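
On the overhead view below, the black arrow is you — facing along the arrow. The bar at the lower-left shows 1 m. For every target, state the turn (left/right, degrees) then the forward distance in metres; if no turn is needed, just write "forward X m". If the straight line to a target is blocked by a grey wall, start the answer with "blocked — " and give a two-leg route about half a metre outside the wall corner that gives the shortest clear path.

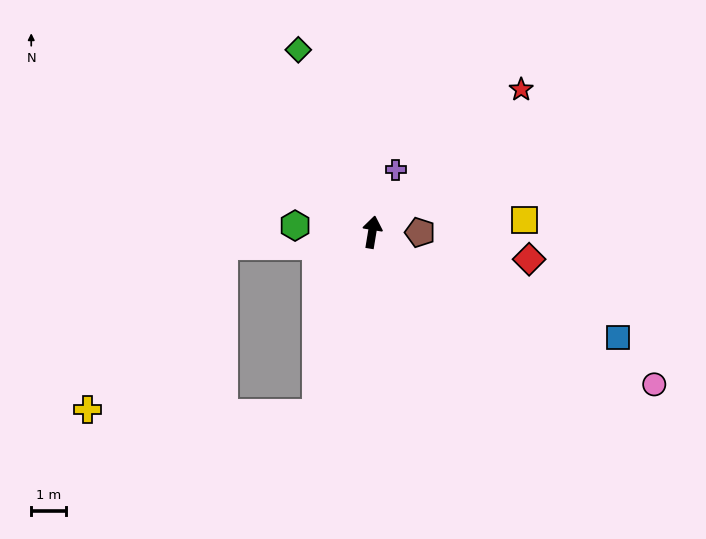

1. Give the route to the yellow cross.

blocked — turn left 172°, forward 5.5 m, then turn right 74°, forward 6.6 m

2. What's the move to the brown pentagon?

turn right 81°, forward 1.4 m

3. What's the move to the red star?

turn right 37°, forward 5.9 m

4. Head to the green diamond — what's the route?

turn left 31°, forward 5.7 m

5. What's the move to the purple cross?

turn right 11°, forward 1.9 m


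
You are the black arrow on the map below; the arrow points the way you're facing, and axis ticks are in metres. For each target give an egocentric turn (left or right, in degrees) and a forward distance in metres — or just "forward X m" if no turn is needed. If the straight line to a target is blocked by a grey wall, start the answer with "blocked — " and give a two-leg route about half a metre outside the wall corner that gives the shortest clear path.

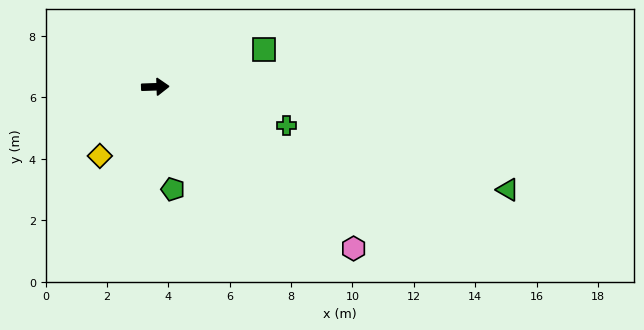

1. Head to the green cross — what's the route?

turn right 18°, forward 4.5 m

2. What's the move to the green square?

turn left 17°, forward 3.7 m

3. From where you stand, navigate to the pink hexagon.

turn right 41°, forward 8.3 m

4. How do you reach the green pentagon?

turn right 82°, forward 3.4 m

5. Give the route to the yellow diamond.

turn right 131°, forward 2.9 m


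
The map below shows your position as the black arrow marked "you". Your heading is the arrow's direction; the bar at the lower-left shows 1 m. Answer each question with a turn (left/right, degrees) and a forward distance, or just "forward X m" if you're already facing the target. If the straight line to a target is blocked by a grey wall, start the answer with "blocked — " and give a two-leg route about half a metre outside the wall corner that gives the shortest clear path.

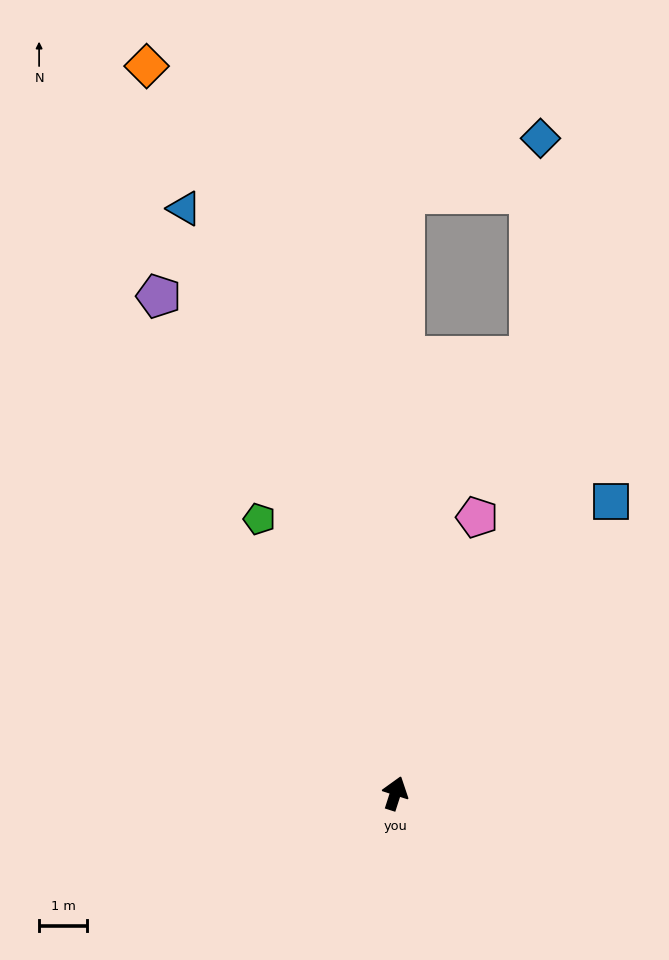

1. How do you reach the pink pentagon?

forward 6.0 m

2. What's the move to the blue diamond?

blocked — turn left 17°, forward 12.5 m, then turn right 67°, forward 3.1 m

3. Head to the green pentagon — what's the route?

turn left 44°, forward 6.4 m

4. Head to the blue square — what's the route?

turn right 19°, forward 7.6 m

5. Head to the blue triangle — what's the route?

turn left 38°, forward 13.0 m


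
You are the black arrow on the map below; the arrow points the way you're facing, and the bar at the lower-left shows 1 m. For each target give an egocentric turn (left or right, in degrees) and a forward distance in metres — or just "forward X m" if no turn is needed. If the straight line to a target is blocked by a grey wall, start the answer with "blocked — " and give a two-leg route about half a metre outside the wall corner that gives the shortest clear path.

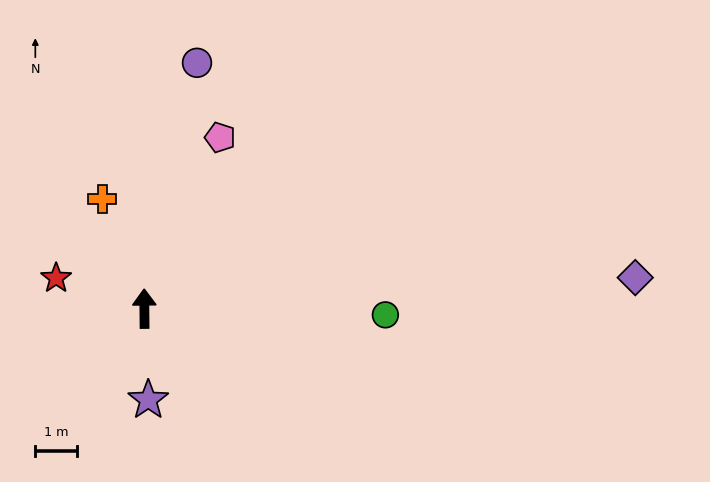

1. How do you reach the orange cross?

turn left 20°, forward 2.8 m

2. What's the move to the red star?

turn left 70°, forward 2.2 m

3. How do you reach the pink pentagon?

turn right 24°, forward 4.5 m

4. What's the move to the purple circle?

turn right 13°, forward 6.0 m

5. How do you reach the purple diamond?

turn right 87°, forward 11.8 m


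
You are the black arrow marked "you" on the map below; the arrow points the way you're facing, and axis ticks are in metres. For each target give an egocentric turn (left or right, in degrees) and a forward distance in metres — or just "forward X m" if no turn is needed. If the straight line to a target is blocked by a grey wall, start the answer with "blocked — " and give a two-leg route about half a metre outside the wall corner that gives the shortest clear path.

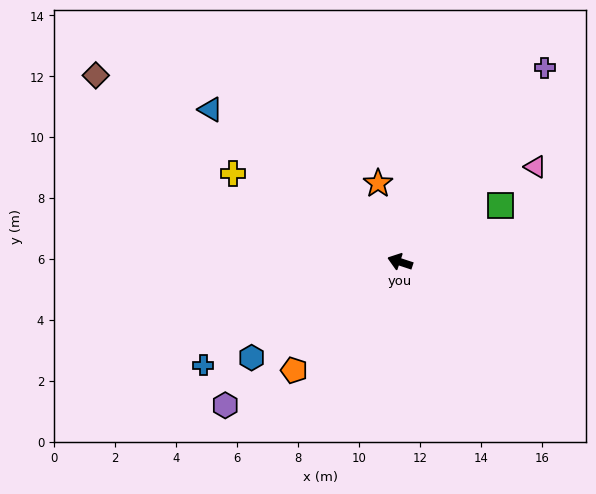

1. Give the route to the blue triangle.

turn right 20°, forward 8.0 m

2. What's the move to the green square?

turn right 132°, forward 3.8 m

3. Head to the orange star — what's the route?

turn right 56°, forward 2.7 m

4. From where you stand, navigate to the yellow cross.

turn right 10°, forward 6.2 m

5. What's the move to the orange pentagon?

turn left 64°, forward 5.0 m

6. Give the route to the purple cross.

turn right 108°, forward 7.9 m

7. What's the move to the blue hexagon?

turn left 51°, forward 5.8 m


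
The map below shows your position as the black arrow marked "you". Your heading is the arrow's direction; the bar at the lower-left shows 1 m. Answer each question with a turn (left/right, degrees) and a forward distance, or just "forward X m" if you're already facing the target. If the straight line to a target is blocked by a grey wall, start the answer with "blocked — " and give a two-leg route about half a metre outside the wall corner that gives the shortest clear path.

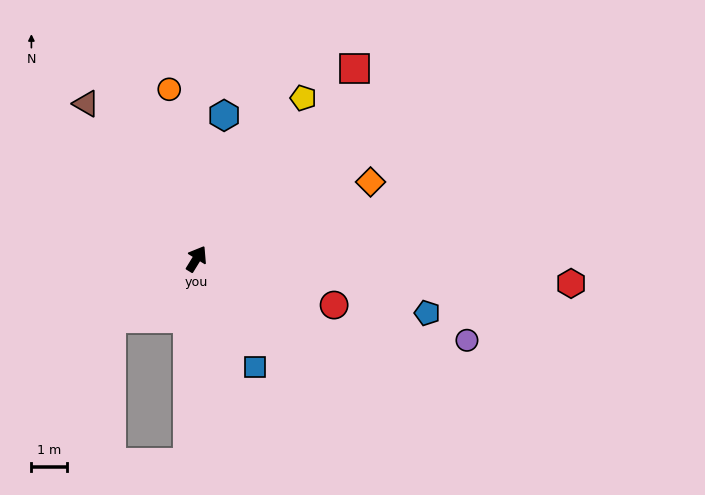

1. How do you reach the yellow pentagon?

forward 5.4 m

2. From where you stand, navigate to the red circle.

turn right 77°, forward 4.1 m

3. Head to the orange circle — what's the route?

turn left 41°, forward 4.8 m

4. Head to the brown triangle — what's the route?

turn left 67°, forward 5.4 m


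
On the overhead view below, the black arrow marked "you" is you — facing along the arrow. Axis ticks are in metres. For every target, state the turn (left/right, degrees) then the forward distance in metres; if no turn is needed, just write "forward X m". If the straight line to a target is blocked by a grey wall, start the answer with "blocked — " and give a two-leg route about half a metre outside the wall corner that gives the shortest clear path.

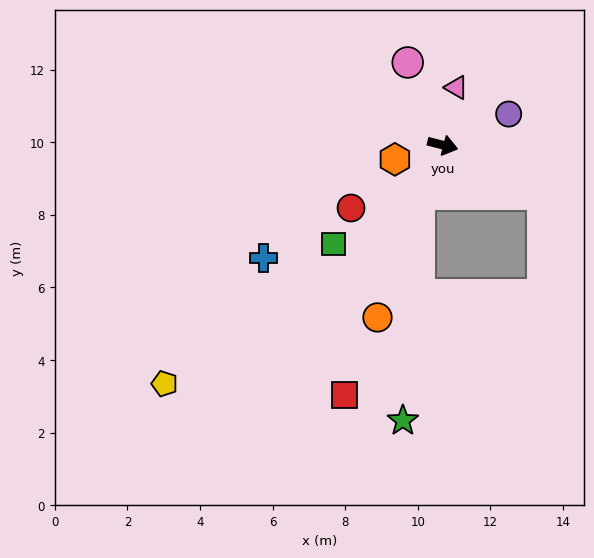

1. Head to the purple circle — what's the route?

turn left 40°, forward 2.0 m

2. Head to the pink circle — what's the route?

turn left 128°, forward 2.5 m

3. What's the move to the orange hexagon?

turn right 149°, forward 1.4 m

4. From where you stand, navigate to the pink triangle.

turn left 91°, forward 1.6 m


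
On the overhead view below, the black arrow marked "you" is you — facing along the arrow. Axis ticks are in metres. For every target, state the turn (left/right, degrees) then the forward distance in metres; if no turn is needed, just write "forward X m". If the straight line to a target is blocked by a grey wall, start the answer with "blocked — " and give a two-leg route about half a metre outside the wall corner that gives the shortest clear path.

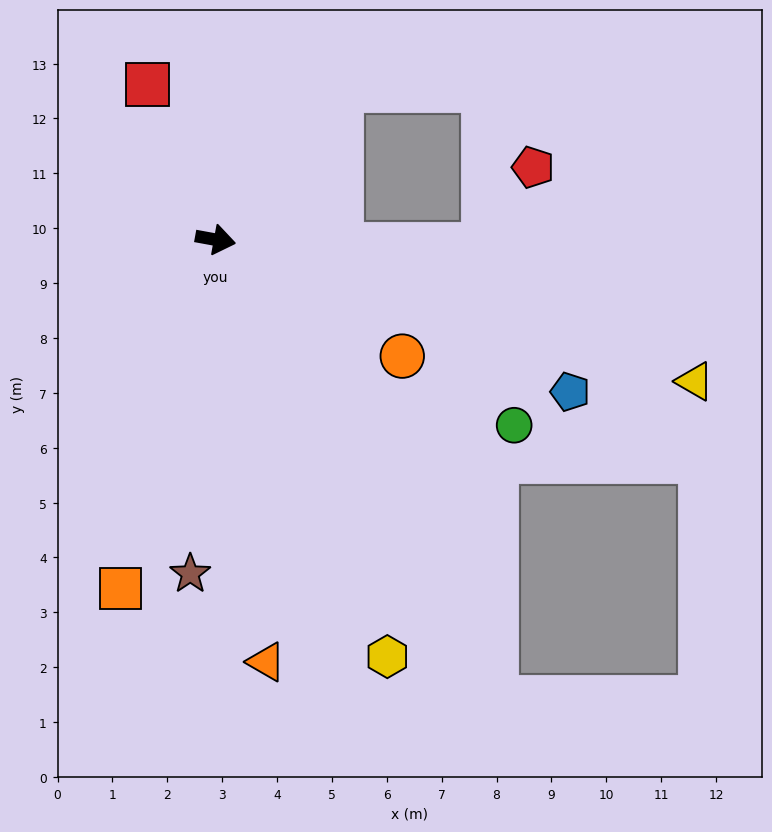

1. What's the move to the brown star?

turn right 84°, forward 6.1 m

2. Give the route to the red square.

turn left 124°, forward 3.1 m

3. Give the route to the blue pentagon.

turn right 13°, forward 7.0 m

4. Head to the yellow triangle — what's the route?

turn right 6°, forward 9.1 m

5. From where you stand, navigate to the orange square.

turn right 95°, forward 6.6 m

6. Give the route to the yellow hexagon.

turn right 57°, forward 8.2 m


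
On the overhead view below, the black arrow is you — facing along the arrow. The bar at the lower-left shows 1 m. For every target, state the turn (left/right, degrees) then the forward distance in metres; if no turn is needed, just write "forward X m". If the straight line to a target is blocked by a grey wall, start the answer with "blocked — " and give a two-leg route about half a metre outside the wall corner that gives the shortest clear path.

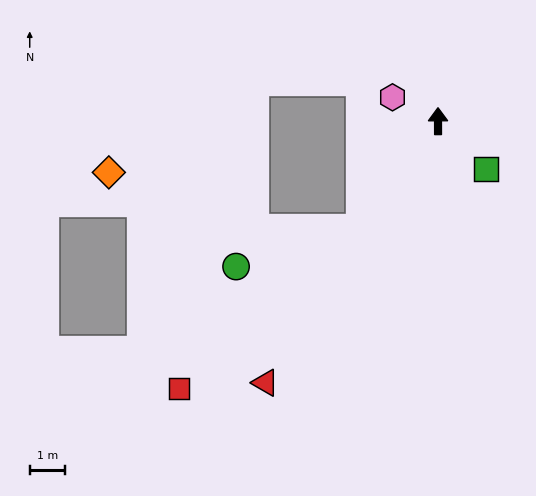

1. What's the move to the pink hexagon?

turn left 62°, forward 1.5 m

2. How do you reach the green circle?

blocked — turn left 144°, forward 3.8 m, then turn right 37°, forward 3.8 m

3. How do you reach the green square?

turn right 135°, forward 2.0 m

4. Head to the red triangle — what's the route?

turn left 146°, forward 9.0 m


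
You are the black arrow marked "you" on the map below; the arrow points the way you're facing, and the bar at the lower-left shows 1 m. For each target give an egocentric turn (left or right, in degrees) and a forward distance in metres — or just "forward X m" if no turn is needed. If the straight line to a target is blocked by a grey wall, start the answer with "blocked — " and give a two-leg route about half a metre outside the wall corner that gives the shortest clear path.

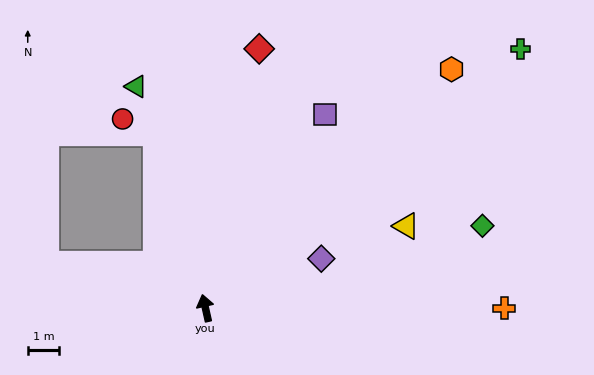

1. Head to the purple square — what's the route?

turn right 44°, forward 7.3 m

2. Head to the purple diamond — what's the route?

turn right 80°, forward 4.0 m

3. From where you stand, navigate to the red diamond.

turn right 24°, forward 8.5 m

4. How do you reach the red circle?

blocked — turn left 3°, forward 5.8 m, then turn left 52°, forward 1.2 m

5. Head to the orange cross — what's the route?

turn right 103°, forward 9.6 m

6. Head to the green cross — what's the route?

turn right 63°, forward 13.1 m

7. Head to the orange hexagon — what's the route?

turn right 59°, forward 11.0 m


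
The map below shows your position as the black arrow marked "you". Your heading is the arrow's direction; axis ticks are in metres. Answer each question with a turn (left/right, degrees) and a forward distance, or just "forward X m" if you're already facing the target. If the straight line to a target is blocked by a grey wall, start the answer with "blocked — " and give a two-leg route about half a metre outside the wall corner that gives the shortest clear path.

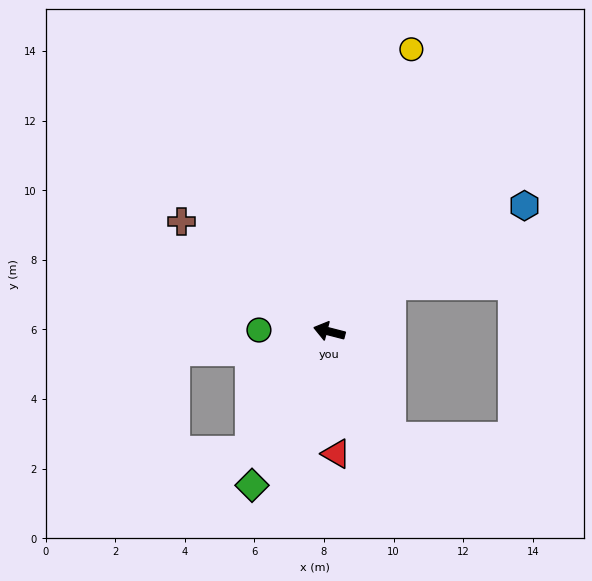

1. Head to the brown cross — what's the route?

turn right 22°, forward 5.3 m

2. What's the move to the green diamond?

turn left 78°, forward 4.9 m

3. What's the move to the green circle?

turn left 13°, forward 2.0 m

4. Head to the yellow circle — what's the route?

turn right 92°, forward 8.4 m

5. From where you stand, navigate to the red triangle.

turn left 108°, forward 3.5 m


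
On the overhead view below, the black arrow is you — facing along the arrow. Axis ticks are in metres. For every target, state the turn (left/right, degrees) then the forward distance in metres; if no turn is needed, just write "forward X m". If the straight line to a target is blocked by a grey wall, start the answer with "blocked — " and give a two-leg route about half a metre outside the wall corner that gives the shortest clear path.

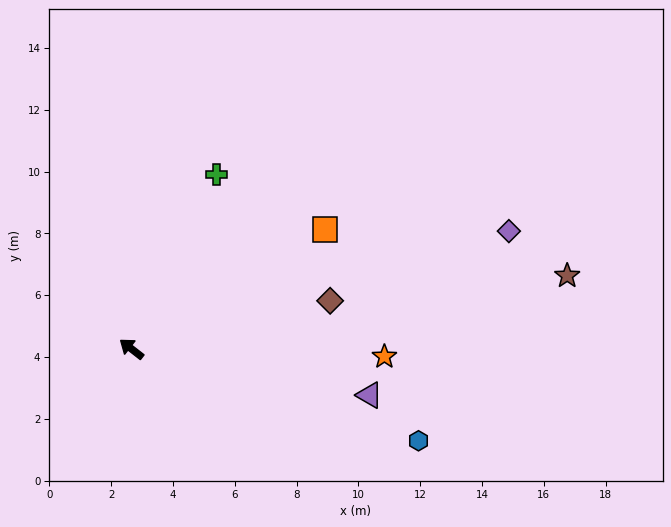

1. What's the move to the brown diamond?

turn right 128°, forward 6.6 m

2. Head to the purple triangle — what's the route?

turn right 153°, forward 7.8 m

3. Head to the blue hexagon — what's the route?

turn right 160°, forward 9.8 m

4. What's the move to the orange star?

turn right 144°, forward 8.2 m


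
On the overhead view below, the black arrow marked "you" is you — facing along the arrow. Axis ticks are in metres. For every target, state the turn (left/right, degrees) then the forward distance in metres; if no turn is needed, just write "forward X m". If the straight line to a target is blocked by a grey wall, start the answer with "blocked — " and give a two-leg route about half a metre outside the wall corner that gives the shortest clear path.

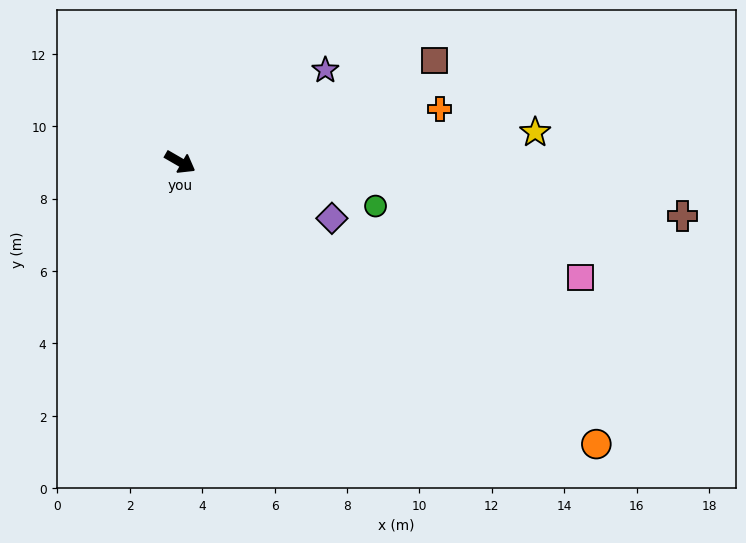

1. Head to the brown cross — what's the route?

turn left 24°, forward 14.0 m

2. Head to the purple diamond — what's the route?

turn left 10°, forward 4.5 m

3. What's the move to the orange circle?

turn right 4°, forward 13.9 m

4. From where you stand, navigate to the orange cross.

turn left 42°, forward 7.3 m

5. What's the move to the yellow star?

turn left 35°, forward 9.8 m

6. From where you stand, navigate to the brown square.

turn left 52°, forward 7.6 m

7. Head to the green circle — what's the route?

turn left 17°, forward 5.5 m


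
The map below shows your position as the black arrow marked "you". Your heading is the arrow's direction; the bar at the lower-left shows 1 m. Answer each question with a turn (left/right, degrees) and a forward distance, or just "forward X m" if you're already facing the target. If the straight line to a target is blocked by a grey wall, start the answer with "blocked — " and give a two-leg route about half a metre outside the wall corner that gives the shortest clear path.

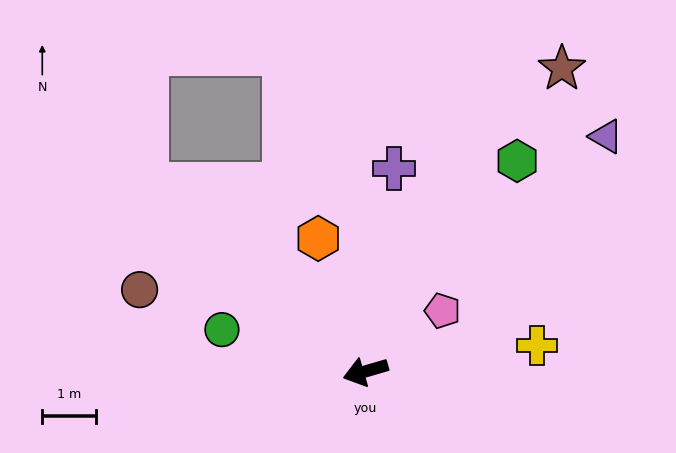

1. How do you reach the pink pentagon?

turn right 158°, forward 1.8 m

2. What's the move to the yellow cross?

turn left 172°, forward 3.2 m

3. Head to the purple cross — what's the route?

turn right 114°, forward 3.8 m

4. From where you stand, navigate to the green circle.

turn right 32°, forward 2.8 m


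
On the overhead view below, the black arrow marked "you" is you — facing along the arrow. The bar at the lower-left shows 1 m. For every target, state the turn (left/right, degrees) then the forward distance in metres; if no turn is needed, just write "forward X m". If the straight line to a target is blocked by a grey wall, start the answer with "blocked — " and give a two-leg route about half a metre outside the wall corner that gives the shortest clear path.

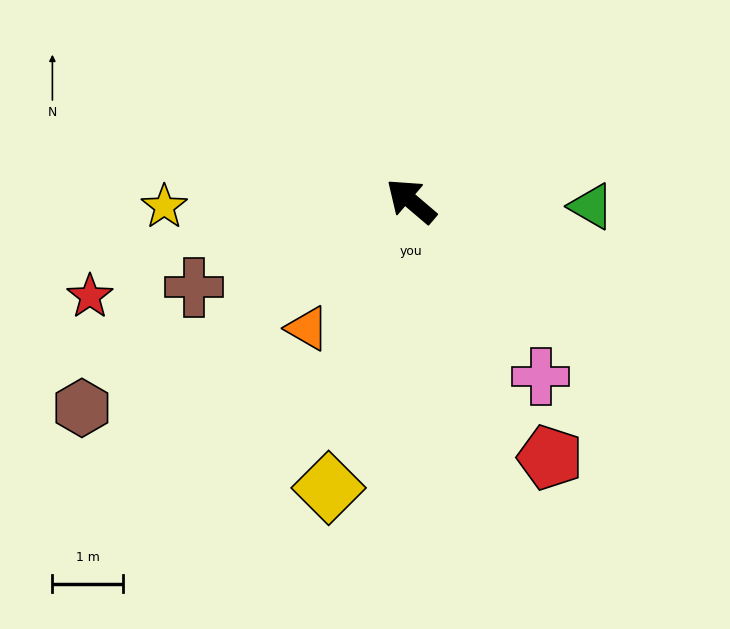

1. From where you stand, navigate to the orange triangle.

turn left 91°, forward 2.3 m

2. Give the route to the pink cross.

turn left 167°, forward 3.1 m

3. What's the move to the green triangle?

turn right 141°, forward 2.5 m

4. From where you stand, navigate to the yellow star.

turn left 42°, forward 3.5 m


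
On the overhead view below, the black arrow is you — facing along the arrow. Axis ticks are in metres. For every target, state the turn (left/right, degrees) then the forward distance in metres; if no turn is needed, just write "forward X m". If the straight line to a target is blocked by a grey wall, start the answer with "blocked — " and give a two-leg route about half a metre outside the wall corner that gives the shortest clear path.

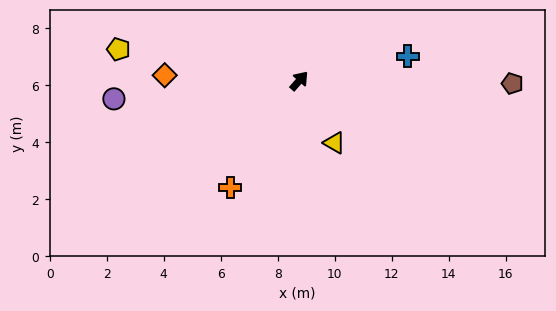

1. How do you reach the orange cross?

turn right 172°, forward 4.5 m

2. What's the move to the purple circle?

turn left 137°, forward 6.5 m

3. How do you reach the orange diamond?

turn left 129°, forward 4.7 m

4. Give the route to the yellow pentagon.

turn left 121°, forward 6.4 m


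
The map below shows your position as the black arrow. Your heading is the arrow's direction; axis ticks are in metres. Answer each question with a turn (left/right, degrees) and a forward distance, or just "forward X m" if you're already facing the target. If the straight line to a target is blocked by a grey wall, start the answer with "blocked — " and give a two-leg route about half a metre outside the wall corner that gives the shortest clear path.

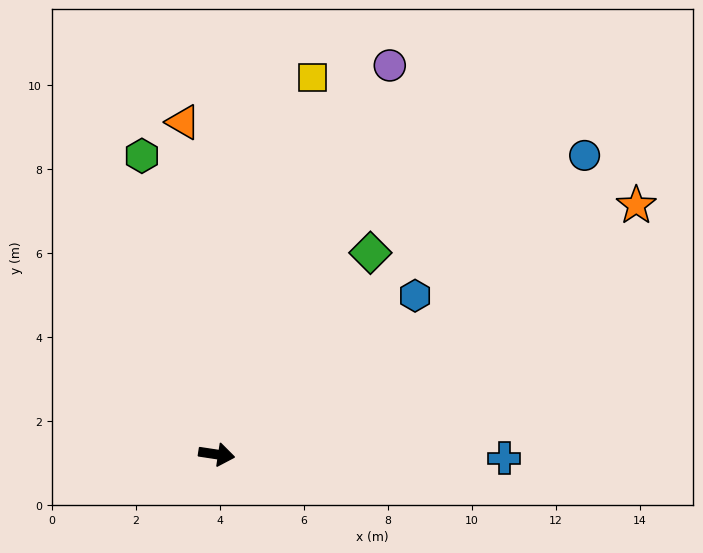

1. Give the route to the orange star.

turn left 39°, forward 11.6 m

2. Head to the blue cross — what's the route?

turn left 8°, forward 6.8 m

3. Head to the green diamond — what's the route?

turn left 61°, forward 6.0 m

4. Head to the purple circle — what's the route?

turn left 75°, forward 10.1 m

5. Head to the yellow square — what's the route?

turn left 84°, forward 9.2 m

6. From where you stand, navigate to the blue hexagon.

turn left 47°, forward 6.0 m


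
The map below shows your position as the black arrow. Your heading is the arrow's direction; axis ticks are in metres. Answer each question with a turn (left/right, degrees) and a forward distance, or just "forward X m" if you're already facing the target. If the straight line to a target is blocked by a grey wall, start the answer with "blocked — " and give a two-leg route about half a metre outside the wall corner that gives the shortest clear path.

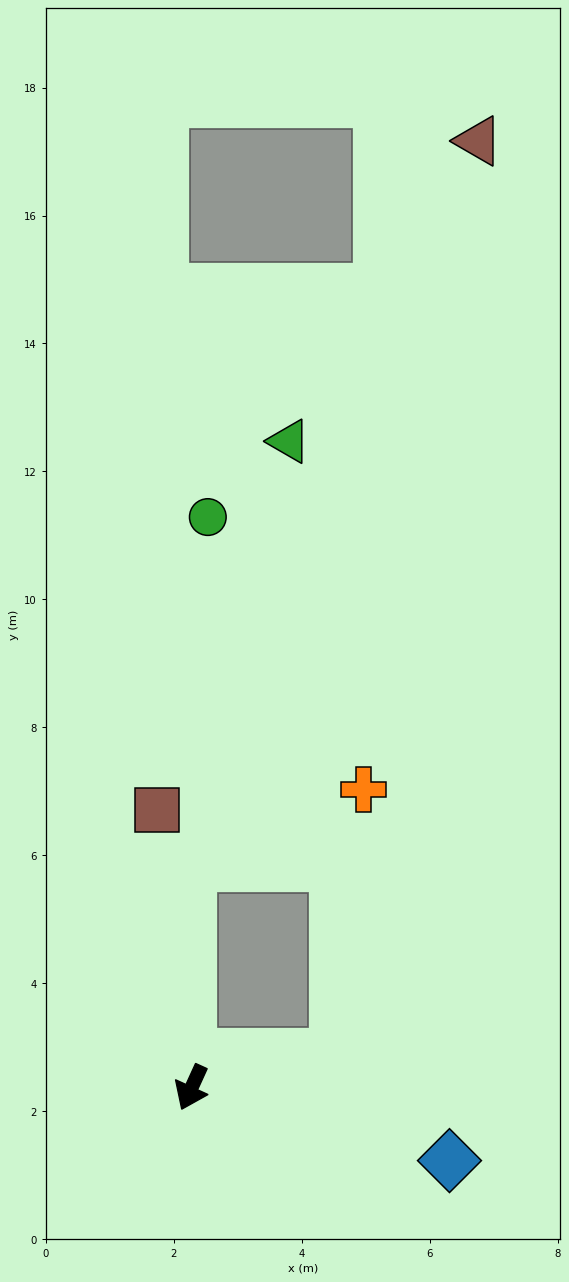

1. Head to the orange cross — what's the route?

blocked — turn right 155°, forward 3.5 m, then turn right 67°, forward 3.0 m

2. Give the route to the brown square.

turn right 148°, forward 4.4 m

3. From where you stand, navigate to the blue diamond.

turn left 99°, forward 4.2 m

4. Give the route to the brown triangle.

blocked — turn right 155°, forward 3.5 m, then turn right 22°, forward 12.2 m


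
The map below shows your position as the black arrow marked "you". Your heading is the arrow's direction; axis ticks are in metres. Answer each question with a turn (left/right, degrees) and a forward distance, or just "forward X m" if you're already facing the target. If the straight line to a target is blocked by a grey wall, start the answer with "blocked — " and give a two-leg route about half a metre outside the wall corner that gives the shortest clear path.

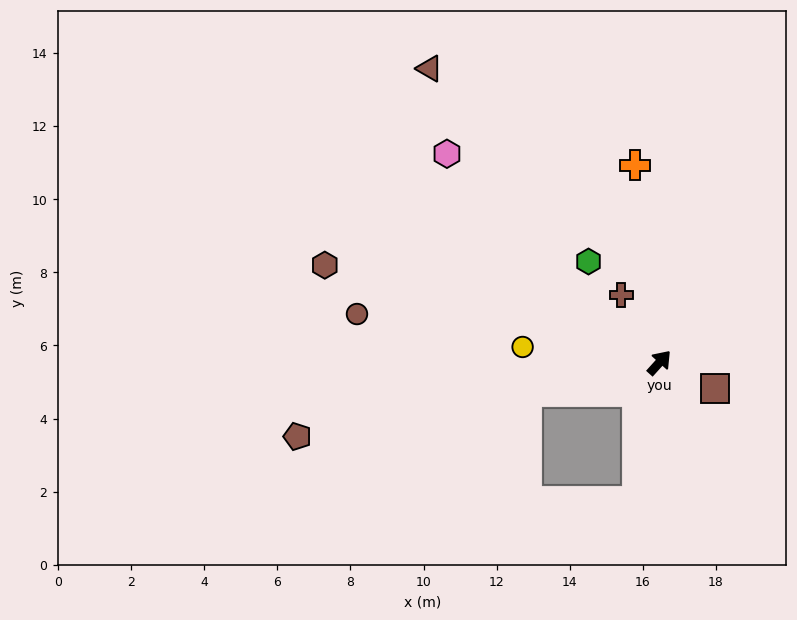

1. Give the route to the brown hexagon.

turn left 116°, forward 9.5 m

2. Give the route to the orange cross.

turn left 49°, forward 5.4 m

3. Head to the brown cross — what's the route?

turn left 71°, forward 2.1 m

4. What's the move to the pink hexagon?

turn left 88°, forward 8.2 m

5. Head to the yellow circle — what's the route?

turn left 126°, forward 3.8 m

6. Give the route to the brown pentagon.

turn left 144°, forward 10.1 m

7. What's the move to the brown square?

turn right 73°, forward 1.7 m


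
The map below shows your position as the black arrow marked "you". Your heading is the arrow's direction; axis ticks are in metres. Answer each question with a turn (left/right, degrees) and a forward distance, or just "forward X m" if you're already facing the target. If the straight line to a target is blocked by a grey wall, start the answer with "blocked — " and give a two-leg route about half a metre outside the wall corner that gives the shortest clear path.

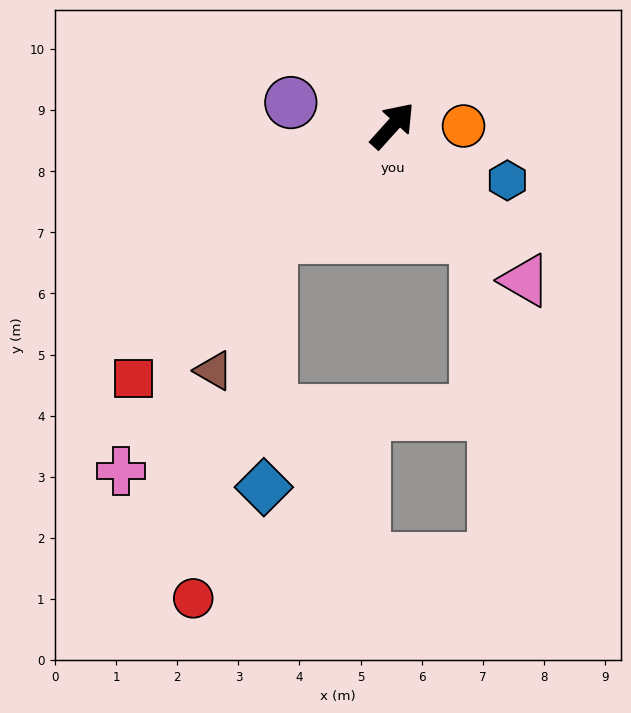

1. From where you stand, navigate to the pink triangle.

turn right 97°, forward 3.3 m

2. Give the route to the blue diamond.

blocked — turn left 175°, forward 2.7 m, then turn left 45°, forward 4.1 m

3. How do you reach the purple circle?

turn left 119°, forward 1.7 m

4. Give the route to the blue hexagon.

turn right 73°, forward 2.1 m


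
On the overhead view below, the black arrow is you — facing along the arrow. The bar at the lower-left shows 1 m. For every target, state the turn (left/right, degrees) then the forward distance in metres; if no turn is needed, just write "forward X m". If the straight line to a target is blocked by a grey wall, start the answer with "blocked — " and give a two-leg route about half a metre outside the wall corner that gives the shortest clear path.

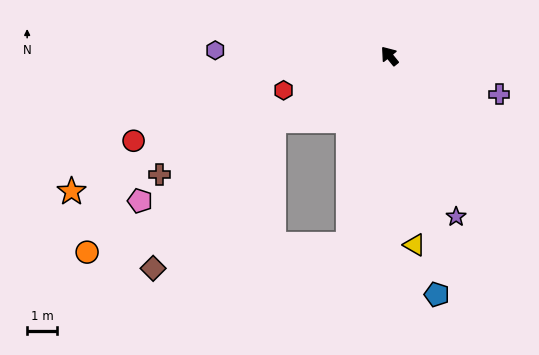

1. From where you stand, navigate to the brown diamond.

blocked — turn left 80°, forward 4.5 m, then turn left 22°, forward 6.4 m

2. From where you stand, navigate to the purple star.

turn left 163°, forward 5.9 m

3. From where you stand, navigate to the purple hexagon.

turn left 49°, forward 5.9 m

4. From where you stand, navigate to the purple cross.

turn right 148°, forward 3.9 m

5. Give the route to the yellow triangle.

turn left 148°, forward 6.4 m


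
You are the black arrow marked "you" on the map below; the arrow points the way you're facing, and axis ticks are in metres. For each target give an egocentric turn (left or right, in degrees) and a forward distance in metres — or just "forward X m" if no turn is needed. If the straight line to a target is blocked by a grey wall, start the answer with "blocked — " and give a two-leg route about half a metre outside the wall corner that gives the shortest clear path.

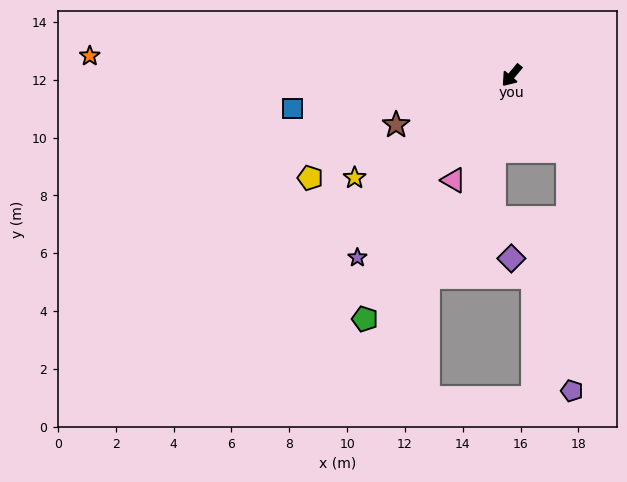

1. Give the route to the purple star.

forward 8.3 m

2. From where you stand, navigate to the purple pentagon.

blocked — turn left 77°, forward 3.2 m, then turn right 36°, forward 8.3 m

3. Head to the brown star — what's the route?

turn right 27°, forward 4.3 m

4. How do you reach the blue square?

turn right 42°, forward 7.7 m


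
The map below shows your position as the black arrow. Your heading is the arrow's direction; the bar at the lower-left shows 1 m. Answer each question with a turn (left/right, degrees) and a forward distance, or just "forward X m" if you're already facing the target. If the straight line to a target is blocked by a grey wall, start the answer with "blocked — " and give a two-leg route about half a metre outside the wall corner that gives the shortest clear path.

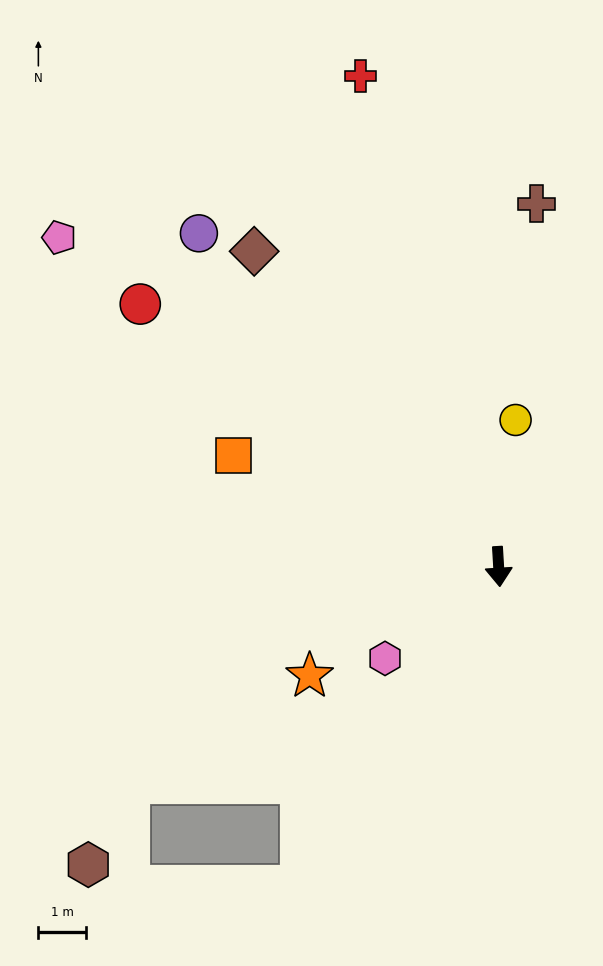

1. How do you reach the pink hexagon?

turn right 54°, forward 3.0 m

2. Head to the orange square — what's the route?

turn right 116°, forward 6.0 m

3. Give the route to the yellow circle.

turn left 170°, forward 3.1 m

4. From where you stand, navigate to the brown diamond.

turn right 146°, forward 8.3 m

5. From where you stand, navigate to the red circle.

turn right 130°, forward 9.2 m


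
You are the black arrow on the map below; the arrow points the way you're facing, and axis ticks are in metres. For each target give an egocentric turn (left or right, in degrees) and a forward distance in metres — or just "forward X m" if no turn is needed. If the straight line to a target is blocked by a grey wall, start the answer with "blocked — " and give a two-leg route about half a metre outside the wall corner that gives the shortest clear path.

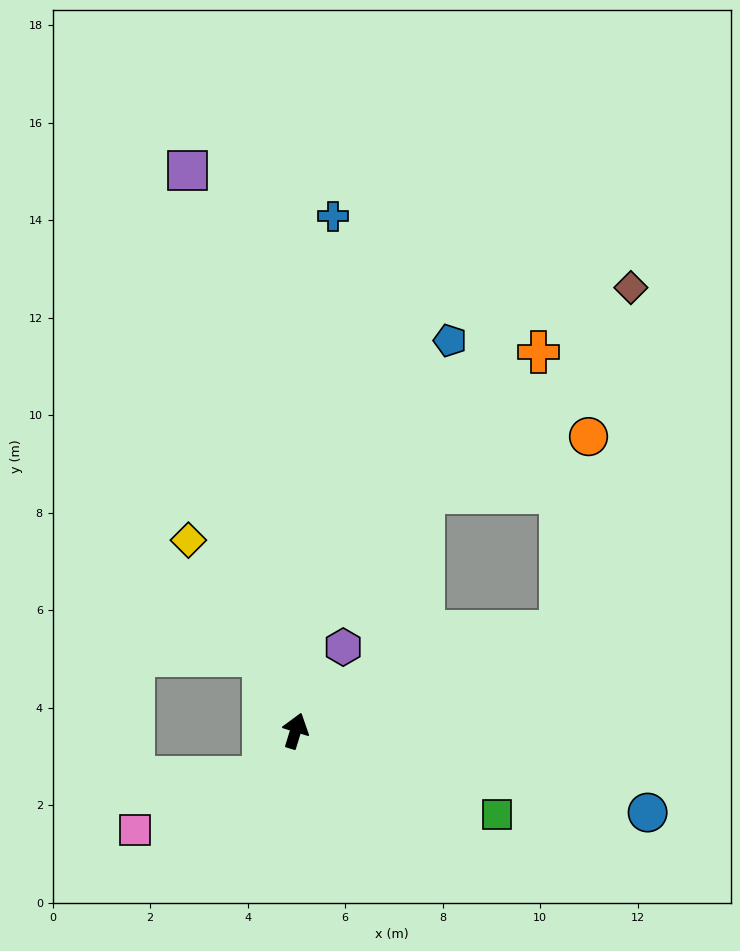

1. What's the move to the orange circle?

blocked — turn right 52°, forward 5.8 m, then turn left 61°, forward 4.0 m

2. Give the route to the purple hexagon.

turn right 12°, forward 2.0 m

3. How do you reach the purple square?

turn left 28°, forward 11.7 m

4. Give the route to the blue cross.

turn left 13°, forward 10.6 m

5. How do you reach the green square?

turn right 95°, forward 4.5 m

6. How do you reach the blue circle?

turn right 86°, forward 7.4 m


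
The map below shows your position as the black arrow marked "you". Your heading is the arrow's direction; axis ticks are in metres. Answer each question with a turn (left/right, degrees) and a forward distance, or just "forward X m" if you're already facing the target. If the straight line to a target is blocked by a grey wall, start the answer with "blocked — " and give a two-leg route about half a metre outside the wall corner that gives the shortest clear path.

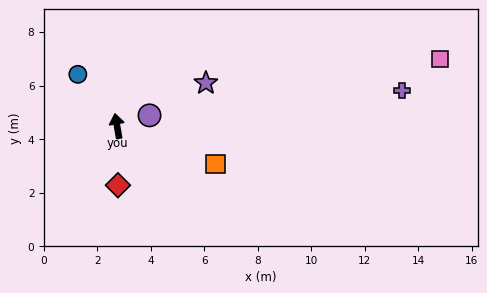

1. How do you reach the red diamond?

turn left 171°, forward 2.2 m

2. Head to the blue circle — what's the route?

turn left 27°, forward 2.4 m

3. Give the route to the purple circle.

turn right 82°, forward 1.3 m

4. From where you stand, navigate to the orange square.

turn right 121°, forward 4.0 m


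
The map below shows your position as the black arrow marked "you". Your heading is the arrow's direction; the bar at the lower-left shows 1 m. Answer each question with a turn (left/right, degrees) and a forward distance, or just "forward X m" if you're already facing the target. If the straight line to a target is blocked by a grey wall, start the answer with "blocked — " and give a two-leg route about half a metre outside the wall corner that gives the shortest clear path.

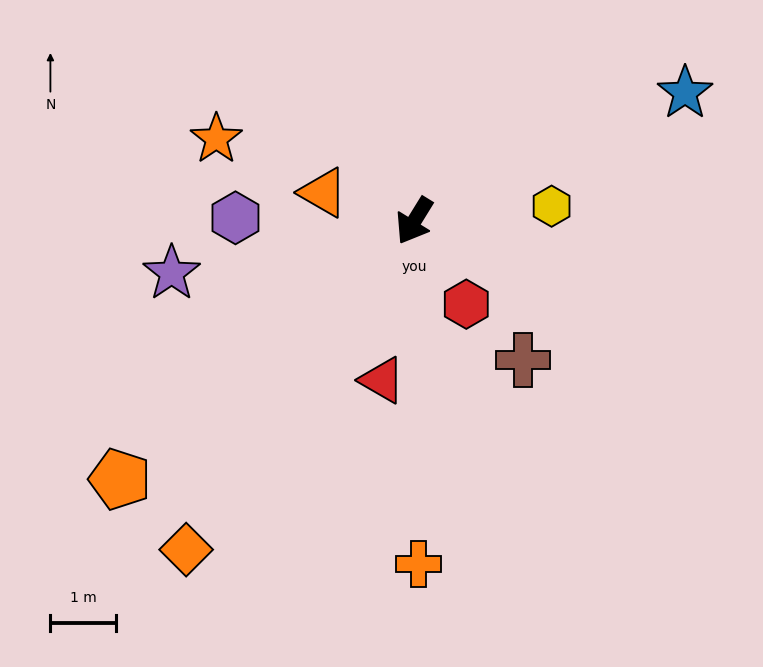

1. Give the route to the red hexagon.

turn left 64°, forward 1.5 m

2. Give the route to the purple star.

turn right 46°, forward 3.8 m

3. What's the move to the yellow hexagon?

turn left 128°, forward 2.1 m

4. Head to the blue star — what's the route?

turn left 147°, forward 4.6 m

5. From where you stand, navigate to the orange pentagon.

turn right 17°, forward 6.0 m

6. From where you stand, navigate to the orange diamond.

turn right 3°, forward 6.1 m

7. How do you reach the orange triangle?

turn right 76°, forward 1.5 m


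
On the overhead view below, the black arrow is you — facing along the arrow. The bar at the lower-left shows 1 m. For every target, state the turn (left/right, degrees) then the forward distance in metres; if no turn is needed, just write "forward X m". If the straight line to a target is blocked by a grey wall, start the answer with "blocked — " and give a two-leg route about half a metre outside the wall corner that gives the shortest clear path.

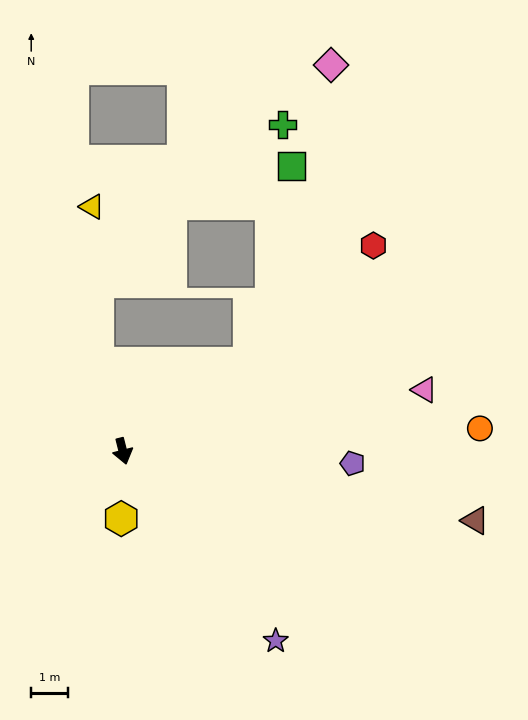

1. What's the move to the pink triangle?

turn left 87°, forward 8.3 m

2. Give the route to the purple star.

turn left 25°, forward 6.6 m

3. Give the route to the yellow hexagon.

turn right 16°, forward 1.8 m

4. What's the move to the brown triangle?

turn left 65°, forward 9.7 m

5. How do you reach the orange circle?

turn left 79°, forward 9.6 m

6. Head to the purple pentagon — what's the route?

turn left 73°, forward 6.2 m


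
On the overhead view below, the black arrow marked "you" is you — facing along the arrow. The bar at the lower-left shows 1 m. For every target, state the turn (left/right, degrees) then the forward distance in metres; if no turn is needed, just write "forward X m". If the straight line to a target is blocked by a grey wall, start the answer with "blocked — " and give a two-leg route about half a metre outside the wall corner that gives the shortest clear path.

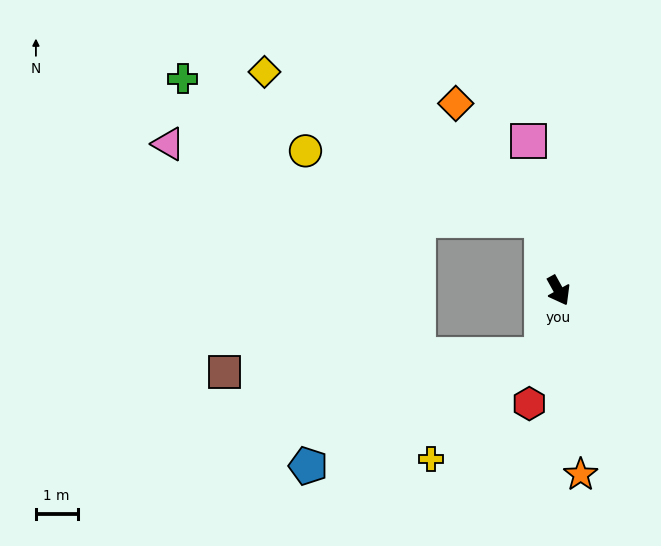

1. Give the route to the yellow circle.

blocked — turn left 165°, forward 1.7 m, then turn left 60°, forward 5.9 m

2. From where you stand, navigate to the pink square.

turn left 162°, forward 3.7 m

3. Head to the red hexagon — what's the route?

turn right 44°, forward 2.8 m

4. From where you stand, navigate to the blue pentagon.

blocked — turn right 44°, forward 1.6 m, then turn right 49°, forward 6.2 m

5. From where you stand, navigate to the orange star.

turn right 22°, forward 4.4 m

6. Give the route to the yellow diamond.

blocked — turn left 165°, forward 1.7 m, then turn left 48°, forward 7.5 m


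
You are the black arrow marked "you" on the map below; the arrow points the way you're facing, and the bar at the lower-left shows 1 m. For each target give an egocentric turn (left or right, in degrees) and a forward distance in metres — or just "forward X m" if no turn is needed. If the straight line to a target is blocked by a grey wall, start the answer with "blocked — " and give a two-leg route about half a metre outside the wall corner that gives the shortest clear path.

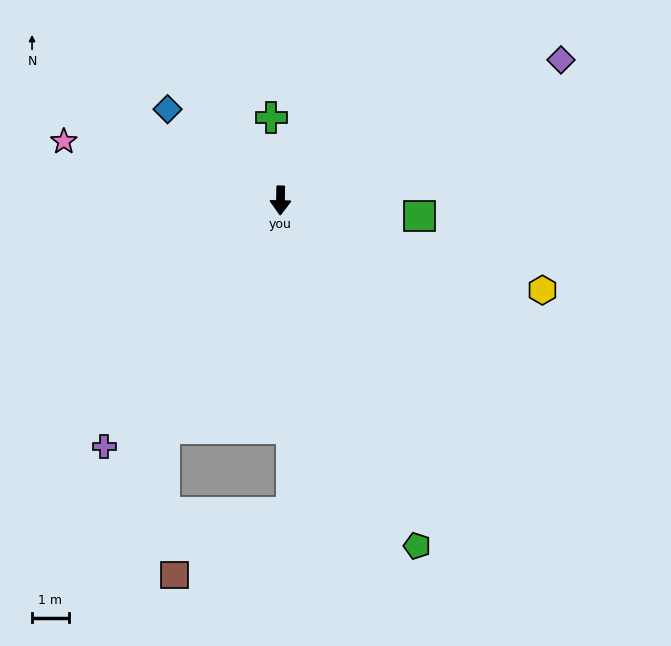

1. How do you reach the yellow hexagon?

turn left 72°, forward 7.5 m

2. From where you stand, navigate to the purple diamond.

turn left 118°, forward 8.6 m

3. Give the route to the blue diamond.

turn right 128°, forward 4.0 m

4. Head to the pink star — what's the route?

turn right 104°, forward 6.1 m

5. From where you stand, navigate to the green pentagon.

turn left 23°, forward 10.1 m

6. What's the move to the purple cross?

turn right 35°, forward 8.2 m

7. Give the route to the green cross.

turn right 172°, forward 2.3 m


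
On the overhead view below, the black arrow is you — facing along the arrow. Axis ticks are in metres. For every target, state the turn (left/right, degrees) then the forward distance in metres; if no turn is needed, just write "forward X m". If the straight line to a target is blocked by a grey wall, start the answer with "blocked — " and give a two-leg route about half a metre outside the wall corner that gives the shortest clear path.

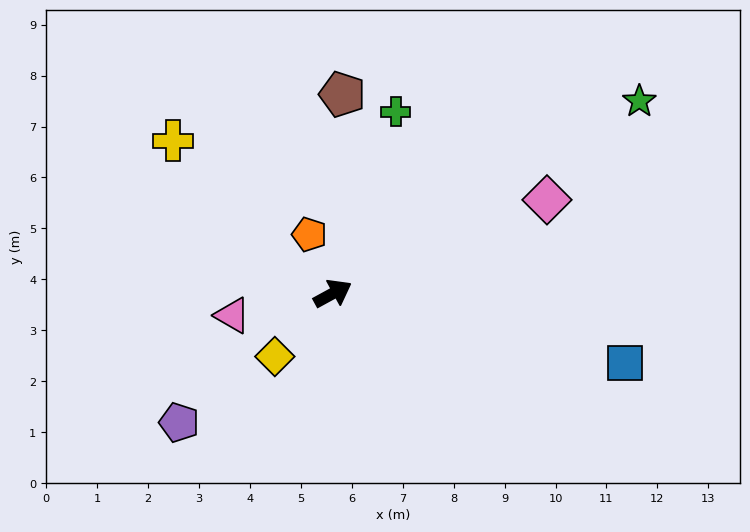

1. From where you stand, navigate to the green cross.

turn left 42°, forward 3.8 m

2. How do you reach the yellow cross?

turn left 108°, forward 4.3 m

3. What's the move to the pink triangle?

turn left 164°, forward 2.0 m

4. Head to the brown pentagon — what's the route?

turn left 59°, forward 3.9 m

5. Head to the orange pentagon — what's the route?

turn left 83°, forward 1.2 m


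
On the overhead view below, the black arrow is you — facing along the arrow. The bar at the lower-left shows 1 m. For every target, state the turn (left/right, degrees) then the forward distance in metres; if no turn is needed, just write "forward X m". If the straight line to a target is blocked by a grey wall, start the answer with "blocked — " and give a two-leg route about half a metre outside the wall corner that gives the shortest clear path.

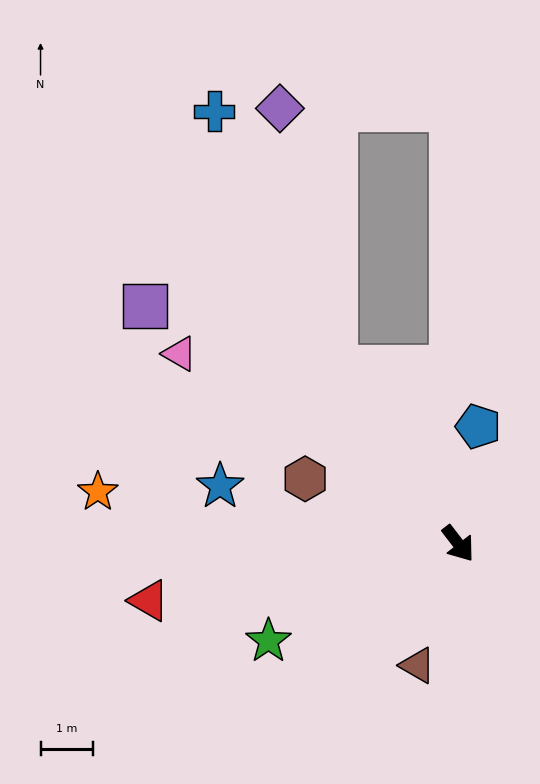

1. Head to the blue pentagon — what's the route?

turn left 133°, forward 2.3 m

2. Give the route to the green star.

turn right 101°, forward 4.0 m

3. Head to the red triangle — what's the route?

turn right 117°, forward 6.0 m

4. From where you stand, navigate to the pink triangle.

turn right 162°, forward 6.4 m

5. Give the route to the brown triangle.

turn right 56°, forward 2.4 m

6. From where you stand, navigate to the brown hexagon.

turn right 151°, forward 3.2 m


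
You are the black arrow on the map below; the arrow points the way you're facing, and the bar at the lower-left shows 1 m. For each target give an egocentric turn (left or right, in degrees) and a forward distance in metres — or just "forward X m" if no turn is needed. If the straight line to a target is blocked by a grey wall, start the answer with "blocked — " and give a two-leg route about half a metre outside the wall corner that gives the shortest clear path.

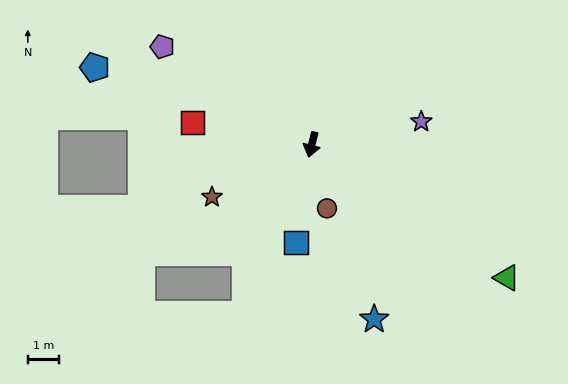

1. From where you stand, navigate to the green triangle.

turn left 70°, forward 7.5 m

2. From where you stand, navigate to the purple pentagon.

turn right 109°, forward 5.7 m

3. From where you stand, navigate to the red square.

turn right 86°, forward 3.8 m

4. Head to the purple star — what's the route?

turn left 116°, forward 3.5 m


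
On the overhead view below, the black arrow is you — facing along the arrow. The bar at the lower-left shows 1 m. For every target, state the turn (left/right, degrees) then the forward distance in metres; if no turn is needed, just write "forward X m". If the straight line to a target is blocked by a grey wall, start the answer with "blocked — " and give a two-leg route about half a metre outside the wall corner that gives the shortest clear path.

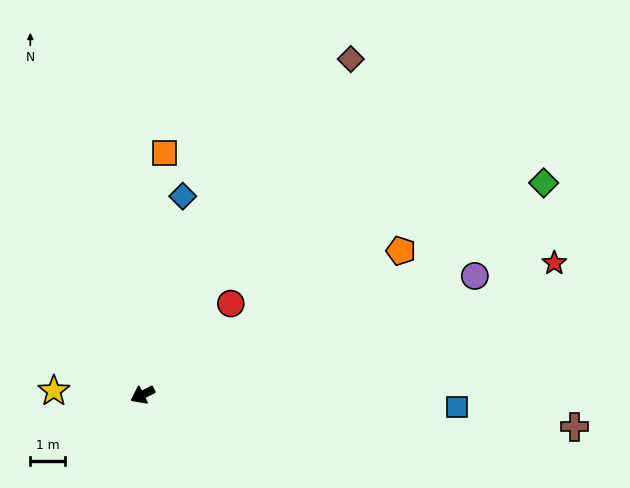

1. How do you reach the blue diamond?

turn right 128°, forward 5.9 m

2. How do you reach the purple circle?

turn left 173°, forward 10.3 m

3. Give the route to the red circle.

turn right 161°, forward 3.7 m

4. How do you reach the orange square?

turn right 122°, forward 7.1 m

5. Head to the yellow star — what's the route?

turn right 29°, forward 2.6 m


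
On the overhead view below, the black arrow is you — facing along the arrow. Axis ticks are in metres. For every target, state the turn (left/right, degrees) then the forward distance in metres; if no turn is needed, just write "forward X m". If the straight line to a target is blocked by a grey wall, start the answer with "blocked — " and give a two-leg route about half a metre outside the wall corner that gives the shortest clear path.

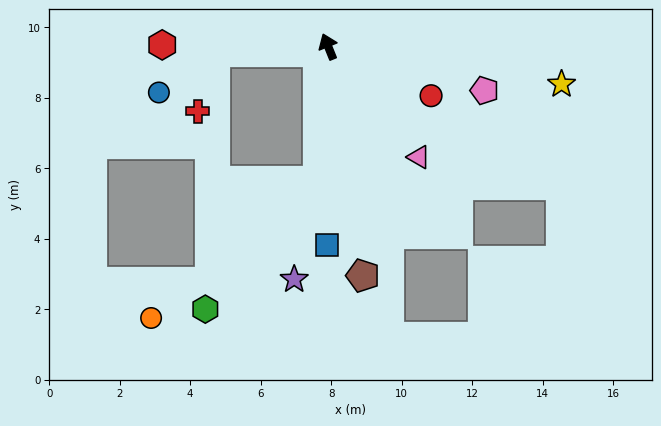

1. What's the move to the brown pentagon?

turn left 167°, forward 6.6 m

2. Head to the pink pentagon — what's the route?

turn right 128°, forward 4.6 m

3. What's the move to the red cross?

blocked — turn left 71°, forward 3.2 m, then turn left 71°, forward 1.8 m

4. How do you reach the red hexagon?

turn left 67°, forward 4.7 m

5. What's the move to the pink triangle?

turn right 163°, forward 4.1 m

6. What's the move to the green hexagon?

blocked — turn left 154°, forward 3.8 m, then turn right 37°, forward 4.8 m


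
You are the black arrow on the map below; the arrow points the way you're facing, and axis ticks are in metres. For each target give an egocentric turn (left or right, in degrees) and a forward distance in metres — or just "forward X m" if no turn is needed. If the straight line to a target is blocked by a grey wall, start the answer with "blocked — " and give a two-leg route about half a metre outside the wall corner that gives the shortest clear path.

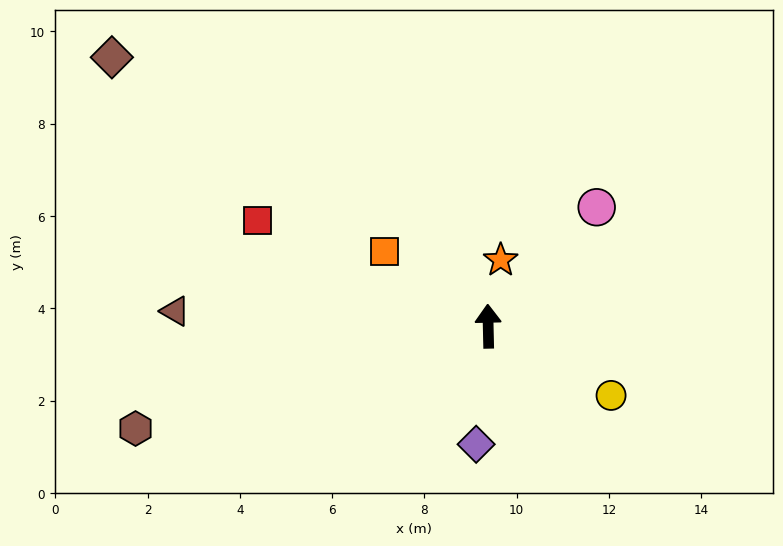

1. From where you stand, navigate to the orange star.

turn right 12°, forward 1.5 m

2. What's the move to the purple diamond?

turn left 173°, forward 2.6 m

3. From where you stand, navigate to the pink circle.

turn right 44°, forward 3.5 m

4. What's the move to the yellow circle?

turn right 121°, forward 3.1 m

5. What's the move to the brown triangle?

turn left 86°, forward 6.8 m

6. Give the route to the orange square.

turn left 53°, forward 2.8 m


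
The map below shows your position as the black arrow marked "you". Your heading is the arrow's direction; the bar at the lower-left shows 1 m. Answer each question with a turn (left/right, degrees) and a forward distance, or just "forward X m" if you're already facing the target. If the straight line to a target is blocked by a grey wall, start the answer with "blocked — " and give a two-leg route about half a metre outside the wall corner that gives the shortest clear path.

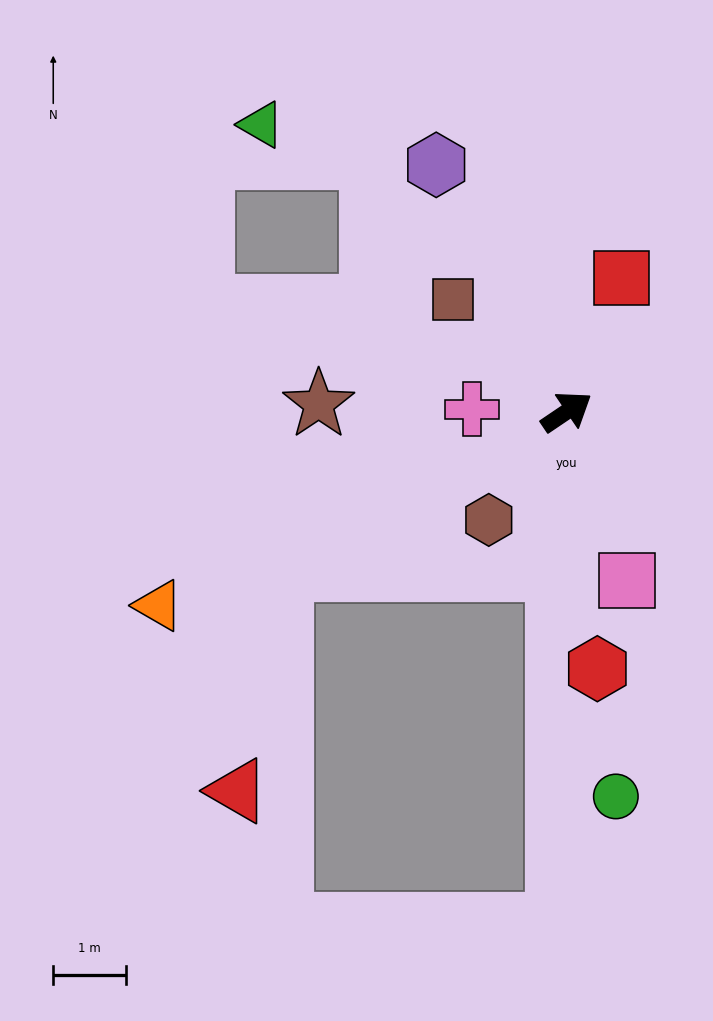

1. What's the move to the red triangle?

blocked — turn left 175°, forward 4.5 m, then turn left 49°, forward 3.1 m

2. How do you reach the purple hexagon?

turn left 84°, forward 3.8 m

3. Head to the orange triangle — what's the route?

turn left 171°, forward 6.2 m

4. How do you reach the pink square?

turn right 104°, forward 2.5 m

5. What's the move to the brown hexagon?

turn right 160°, forward 1.8 m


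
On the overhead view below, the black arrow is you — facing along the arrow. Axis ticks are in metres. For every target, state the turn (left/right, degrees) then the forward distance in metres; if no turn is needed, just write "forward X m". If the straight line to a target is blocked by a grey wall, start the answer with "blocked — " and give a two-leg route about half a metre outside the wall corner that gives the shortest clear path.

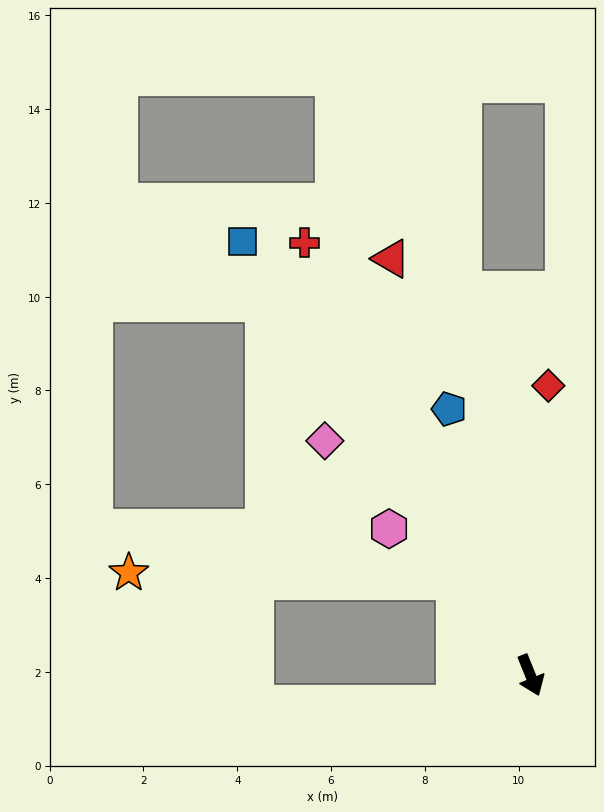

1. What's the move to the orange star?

blocked — turn right 164°, forward 2.6 m, then turn left 51°, forward 7.0 m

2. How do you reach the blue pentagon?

turn left 175°, forward 5.9 m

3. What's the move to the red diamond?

turn left 155°, forward 6.2 m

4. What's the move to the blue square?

turn right 168°, forward 11.1 m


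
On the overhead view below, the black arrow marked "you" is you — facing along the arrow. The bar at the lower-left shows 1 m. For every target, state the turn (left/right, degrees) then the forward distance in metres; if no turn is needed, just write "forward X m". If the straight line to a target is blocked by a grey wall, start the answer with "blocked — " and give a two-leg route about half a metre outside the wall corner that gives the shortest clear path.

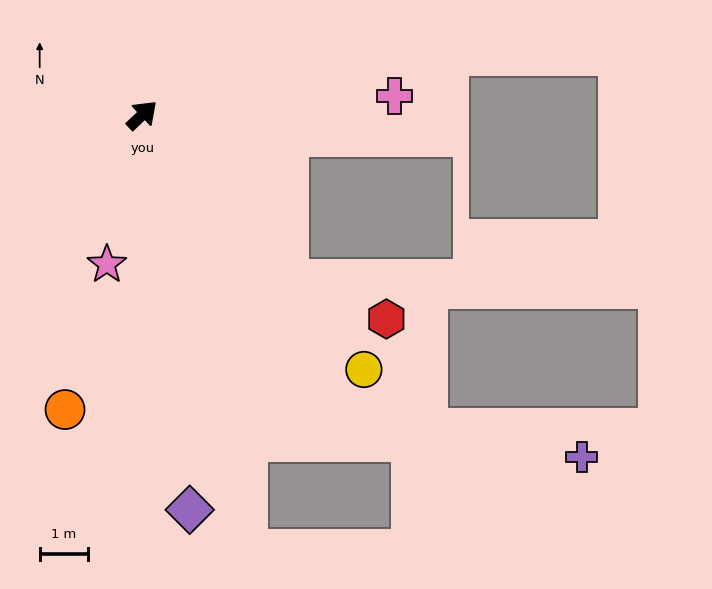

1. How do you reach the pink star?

turn right 147°, forward 3.1 m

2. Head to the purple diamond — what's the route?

turn right 127°, forward 8.2 m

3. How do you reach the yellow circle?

turn right 92°, forward 6.9 m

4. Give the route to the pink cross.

turn right 39°, forward 5.2 m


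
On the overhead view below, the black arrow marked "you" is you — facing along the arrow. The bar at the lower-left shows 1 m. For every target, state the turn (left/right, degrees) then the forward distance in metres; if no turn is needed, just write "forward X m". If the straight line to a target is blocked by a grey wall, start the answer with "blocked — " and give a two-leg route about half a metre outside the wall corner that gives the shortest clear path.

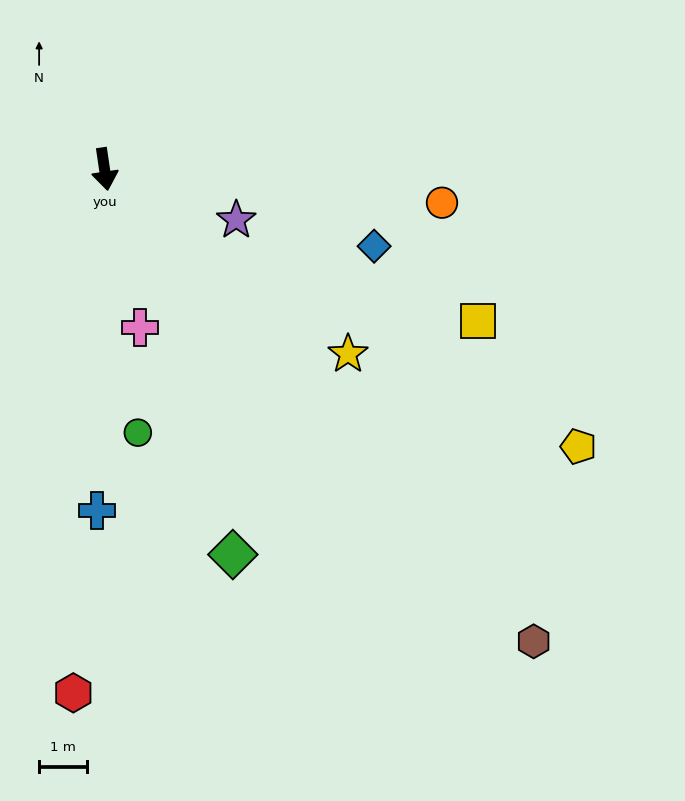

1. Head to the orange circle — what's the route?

turn left 76°, forward 7.2 m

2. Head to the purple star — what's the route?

turn left 61°, forward 3.0 m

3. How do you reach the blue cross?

turn right 10°, forward 7.2 m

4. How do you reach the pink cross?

turn left 4°, forward 3.4 m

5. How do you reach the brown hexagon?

turn left 34°, forward 13.5 m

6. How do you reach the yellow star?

turn left 44°, forward 6.5 m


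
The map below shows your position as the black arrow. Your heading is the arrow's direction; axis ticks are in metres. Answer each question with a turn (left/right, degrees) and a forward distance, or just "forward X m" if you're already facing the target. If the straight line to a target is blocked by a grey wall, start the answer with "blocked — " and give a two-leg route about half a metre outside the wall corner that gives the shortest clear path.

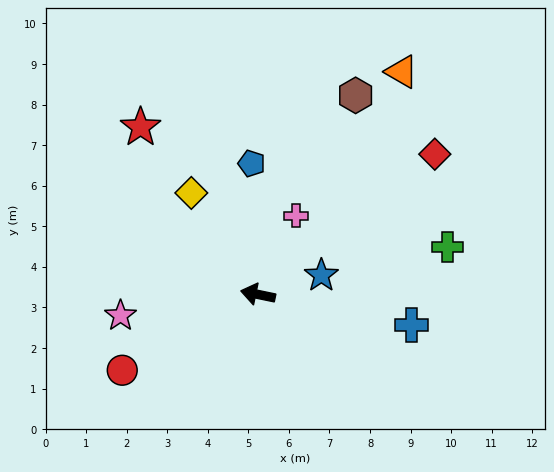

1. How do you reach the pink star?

turn left 20°, forward 3.4 m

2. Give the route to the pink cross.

turn right 104°, forward 2.2 m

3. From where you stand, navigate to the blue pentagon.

turn right 76°, forward 3.2 m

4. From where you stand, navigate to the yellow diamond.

turn right 45°, forward 3.0 m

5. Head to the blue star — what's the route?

turn right 152°, forward 1.6 m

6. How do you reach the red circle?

turn left 41°, forward 3.8 m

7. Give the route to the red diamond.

turn right 130°, forward 5.6 m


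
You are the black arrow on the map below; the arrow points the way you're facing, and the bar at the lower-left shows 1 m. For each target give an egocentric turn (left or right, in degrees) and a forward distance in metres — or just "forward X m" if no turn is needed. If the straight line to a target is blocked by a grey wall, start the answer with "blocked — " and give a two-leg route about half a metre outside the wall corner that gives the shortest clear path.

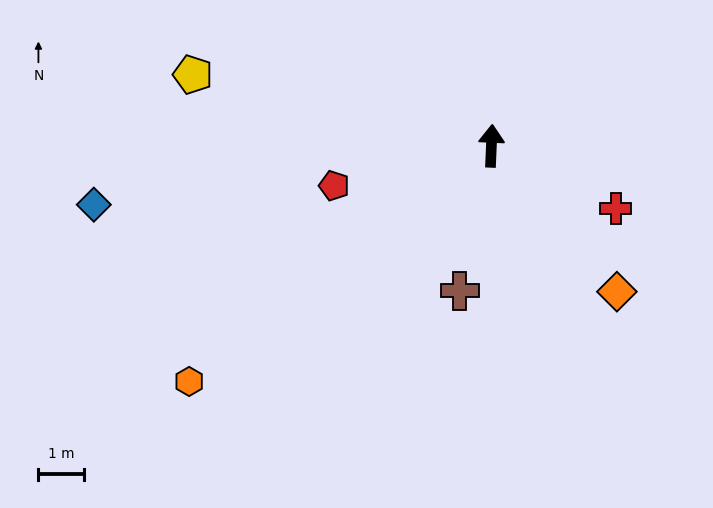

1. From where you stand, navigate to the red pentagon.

turn left 107°, forward 3.5 m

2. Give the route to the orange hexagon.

turn left 130°, forward 8.4 m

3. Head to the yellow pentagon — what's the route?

turn left 79°, forward 6.7 m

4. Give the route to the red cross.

turn right 114°, forward 3.0 m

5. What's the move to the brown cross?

turn left 170°, forward 3.2 m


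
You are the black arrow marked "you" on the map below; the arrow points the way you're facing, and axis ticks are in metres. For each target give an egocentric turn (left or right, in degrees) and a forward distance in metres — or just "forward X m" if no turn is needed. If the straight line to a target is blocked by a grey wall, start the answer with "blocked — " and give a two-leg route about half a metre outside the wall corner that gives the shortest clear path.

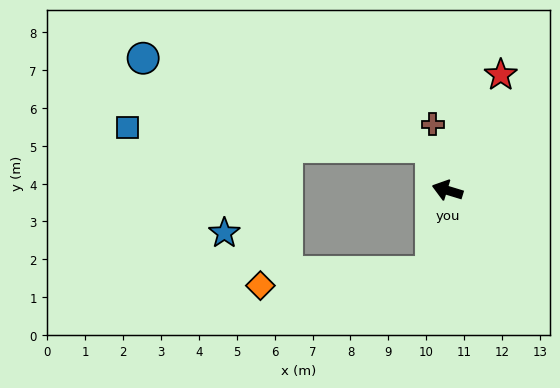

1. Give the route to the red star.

turn right 98°, forward 3.4 m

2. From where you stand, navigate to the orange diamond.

blocked — turn left 95°, forward 2.2 m, then turn right 73°, forward 4.5 m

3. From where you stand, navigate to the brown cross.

turn right 60°, forward 1.8 m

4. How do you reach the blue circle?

blocked — turn right 52°, forward 1.2 m, then turn left 52°, forward 7.9 m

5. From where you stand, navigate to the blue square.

blocked — turn right 52°, forward 1.2 m, then turn left 65°, forward 8.0 m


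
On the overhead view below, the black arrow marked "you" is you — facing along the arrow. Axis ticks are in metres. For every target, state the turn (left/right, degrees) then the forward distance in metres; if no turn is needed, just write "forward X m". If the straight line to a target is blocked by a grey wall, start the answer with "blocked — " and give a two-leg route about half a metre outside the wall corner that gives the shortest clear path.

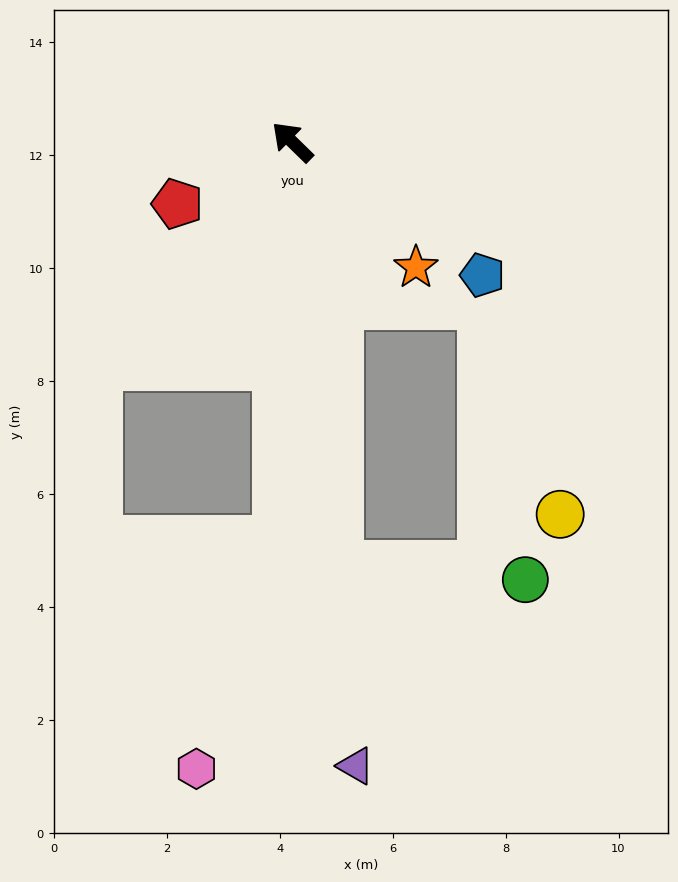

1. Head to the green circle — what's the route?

blocked — turn left 141°, forward 7.5 m, then turn left 79°, forward 3.3 m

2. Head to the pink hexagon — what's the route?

blocked — turn left 132°, forward 7.0 m, then turn right 17°, forward 4.3 m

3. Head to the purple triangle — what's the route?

turn left 140°, forward 11.1 m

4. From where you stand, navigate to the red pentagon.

turn left 73°, forward 2.3 m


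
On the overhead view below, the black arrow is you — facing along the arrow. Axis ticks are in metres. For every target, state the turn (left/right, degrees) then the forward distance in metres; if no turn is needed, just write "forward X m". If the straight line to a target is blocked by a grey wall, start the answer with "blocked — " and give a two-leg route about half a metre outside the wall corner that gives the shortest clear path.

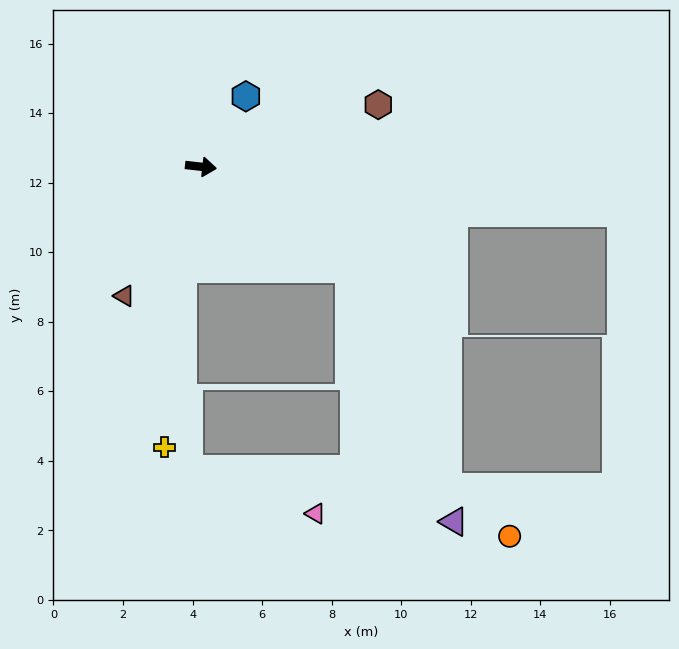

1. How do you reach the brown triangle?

turn right 114°, forward 4.3 m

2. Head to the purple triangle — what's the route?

blocked — turn right 28°, forward 5.2 m, then turn right 33°, forward 7.9 m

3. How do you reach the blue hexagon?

turn left 64°, forward 2.4 m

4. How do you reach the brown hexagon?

turn left 26°, forward 5.4 m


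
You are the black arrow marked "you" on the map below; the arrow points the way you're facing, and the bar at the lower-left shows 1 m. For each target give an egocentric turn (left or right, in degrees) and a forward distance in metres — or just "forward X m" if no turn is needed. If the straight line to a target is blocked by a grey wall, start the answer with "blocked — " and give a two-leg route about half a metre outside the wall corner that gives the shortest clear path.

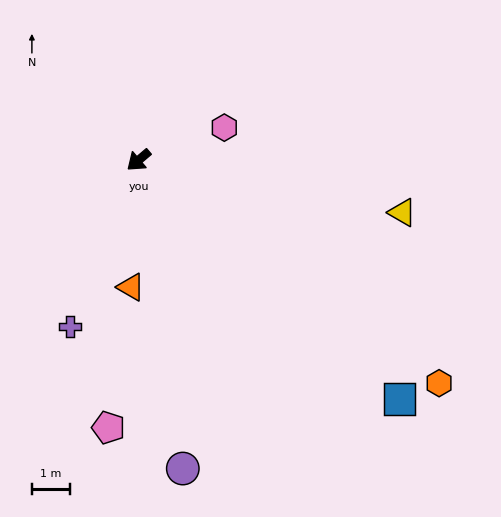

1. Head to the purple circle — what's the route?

turn left 58°, forward 8.1 m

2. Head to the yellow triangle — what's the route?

turn left 128°, forward 7.0 m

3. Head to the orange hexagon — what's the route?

turn left 103°, forward 9.8 m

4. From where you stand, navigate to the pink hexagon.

turn left 160°, forward 2.4 m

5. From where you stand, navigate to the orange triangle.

turn left 46°, forward 3.3 m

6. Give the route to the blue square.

turn left 97°, forward 9.2 m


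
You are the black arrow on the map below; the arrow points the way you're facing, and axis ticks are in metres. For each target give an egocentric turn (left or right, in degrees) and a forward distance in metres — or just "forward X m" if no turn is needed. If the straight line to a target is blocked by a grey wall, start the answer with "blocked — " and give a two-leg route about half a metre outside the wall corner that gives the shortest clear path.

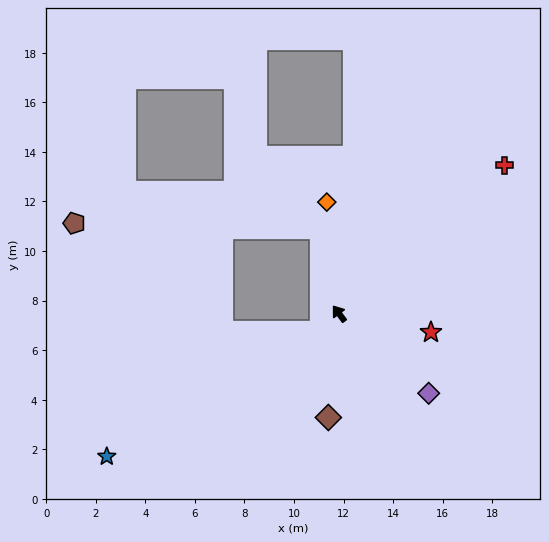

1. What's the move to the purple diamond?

turn right 168°, forward 4.8 m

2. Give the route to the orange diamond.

turn right 31°, forward 4.5 m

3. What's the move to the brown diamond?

turn left 137°, forward 4.2 m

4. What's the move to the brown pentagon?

blocked — turn right 24°, forward 3.5 m, then turn left 76°, forward 9.9 m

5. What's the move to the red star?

turn right 138°, forward 3.8 m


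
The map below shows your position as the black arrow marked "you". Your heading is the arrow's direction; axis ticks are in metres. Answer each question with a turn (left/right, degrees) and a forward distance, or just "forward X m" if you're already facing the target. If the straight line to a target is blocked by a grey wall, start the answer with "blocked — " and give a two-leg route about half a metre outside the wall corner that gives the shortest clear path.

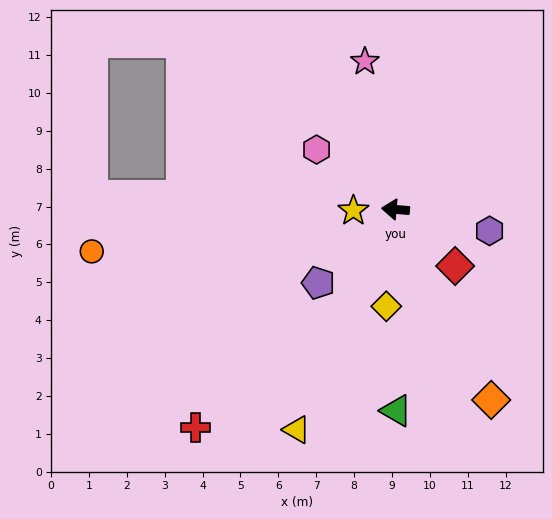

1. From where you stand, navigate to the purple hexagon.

turn left 172°, forward 2.5 m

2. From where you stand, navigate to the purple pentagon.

turn left 48°, forward 2.8 m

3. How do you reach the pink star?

turn right 73°, forward 4.0 m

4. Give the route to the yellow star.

turn left 6°, forward 1.1 m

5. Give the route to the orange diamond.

turn left 122°, forward 5.6 m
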